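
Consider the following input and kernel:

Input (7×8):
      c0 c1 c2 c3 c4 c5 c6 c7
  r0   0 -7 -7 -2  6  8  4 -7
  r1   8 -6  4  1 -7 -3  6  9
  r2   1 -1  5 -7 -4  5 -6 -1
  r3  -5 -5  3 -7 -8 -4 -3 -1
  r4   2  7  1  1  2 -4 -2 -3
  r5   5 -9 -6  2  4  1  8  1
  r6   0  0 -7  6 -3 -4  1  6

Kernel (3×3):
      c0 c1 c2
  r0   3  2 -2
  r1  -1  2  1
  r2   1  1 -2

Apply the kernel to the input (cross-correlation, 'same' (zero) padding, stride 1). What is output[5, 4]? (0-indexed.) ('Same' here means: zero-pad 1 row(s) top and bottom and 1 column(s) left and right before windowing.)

33

The receptive field on the zero-padded input at this output position is [1 2 -4 / 2 4 1 / 6 -3 -4]. Elementwise product with the kernel and sum: 1·3 + 2·2 + -4·-2 + 2·-1 + 4·2 + 1·1 + 6·1 + -3·1 + -4·-2.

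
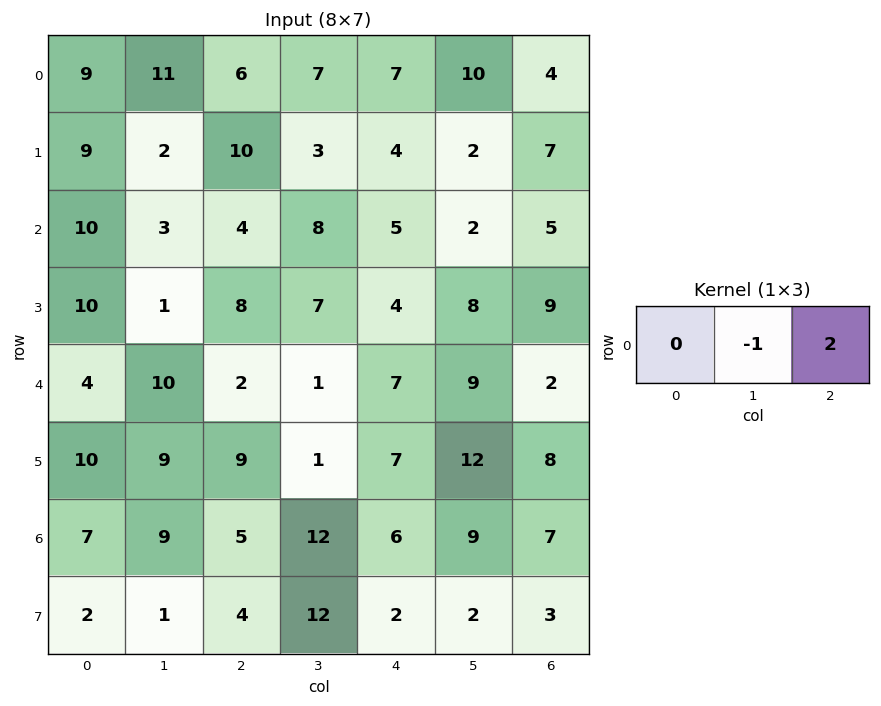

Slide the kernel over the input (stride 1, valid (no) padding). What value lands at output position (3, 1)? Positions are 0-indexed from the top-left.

The receptive field on the input at this output position is [1 8 7]. Elementwise product with the kernel and sum: 8·-1 + 7·2.

6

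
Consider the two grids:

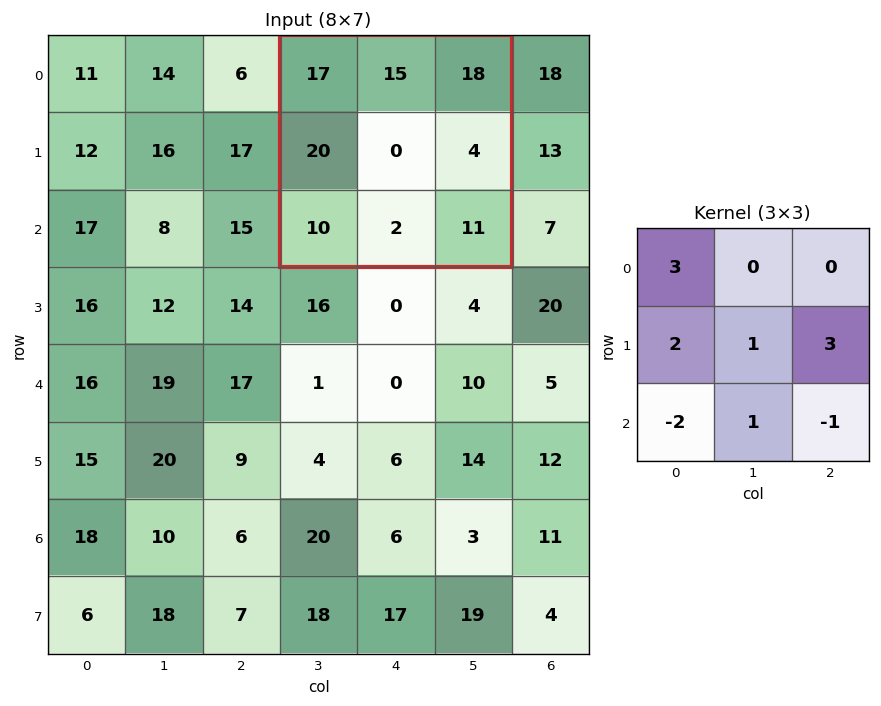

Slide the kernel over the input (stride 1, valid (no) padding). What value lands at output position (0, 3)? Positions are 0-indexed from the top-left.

74

The receptive field on the input at this output position is [17 15 18 / 20 0 4 / 10 2 11]. Elementwise product with the kernel and sum: 17·3 + 20·2 + 0·1 + 4·3 + 10·-2 + 2·1 + 11·-1.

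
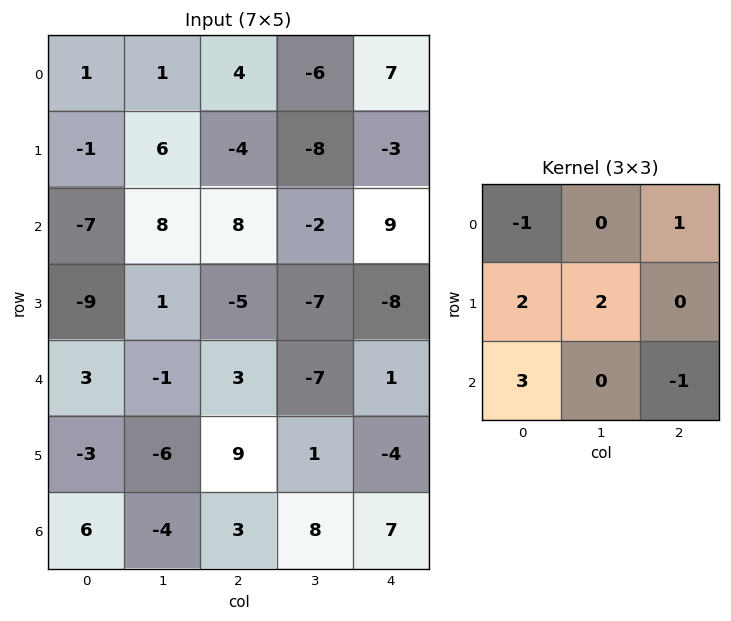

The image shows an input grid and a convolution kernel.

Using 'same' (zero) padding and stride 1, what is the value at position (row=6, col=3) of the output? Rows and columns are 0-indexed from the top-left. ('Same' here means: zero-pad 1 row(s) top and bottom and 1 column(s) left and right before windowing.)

The receptive field on the zero-padded input at this output position is [9 1 -4 / 3 8 7 / 0 0 0]. Elementwise product with the kernel and sum: 9·-1 + -4·1 + 3·2 + 8·2 + 0·3 + 0·-1.

9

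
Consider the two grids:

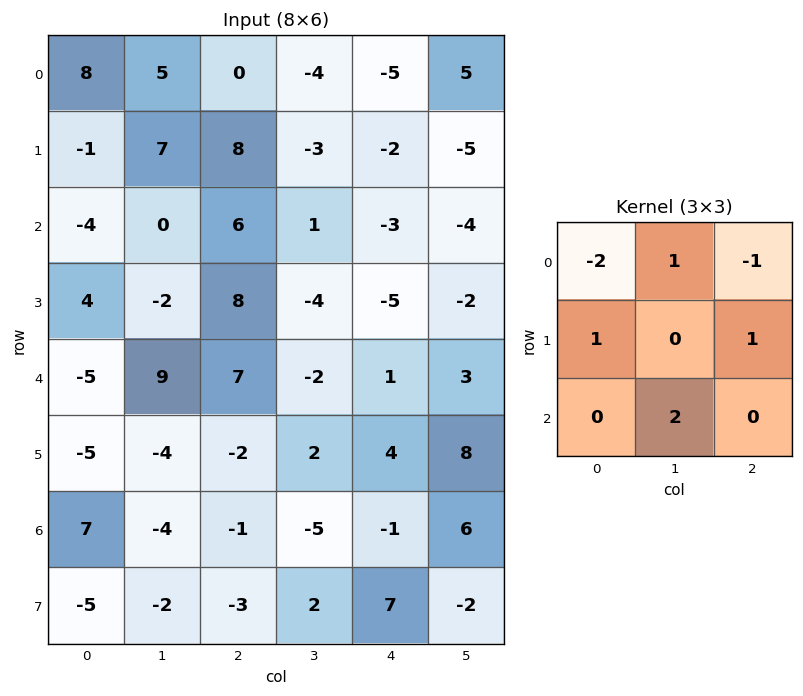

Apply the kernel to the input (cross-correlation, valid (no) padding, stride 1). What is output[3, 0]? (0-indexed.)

The receptive field on the input at this output position is [4 -2 8 / -5 9 7 / -5 -4 -2]. Elementwise product with the kernel and sum: 4·-2 + -2·1 + 8·-1 + -5·1 + 7·1 + -4·2.

-24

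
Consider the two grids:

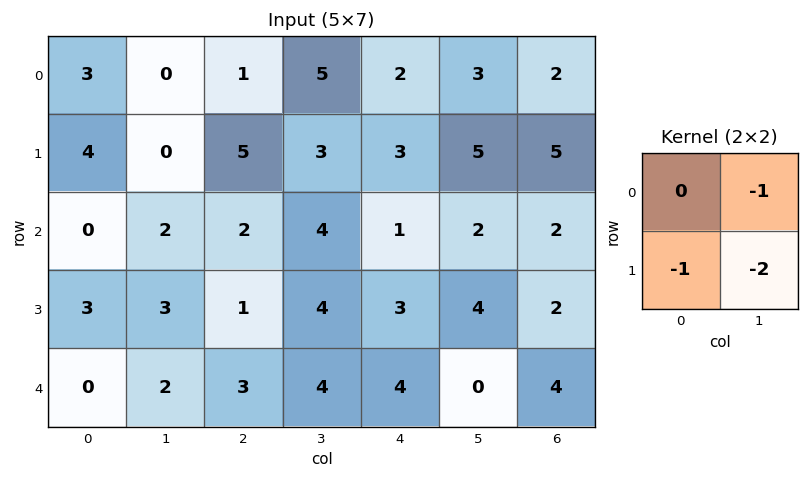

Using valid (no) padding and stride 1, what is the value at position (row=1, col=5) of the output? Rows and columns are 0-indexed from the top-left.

The receptive field on the input at this output position is [5 5 / 2 2]. Elementwise product with the kernel and sum: 5·-1 + 2·-1 + 2·-2.

-11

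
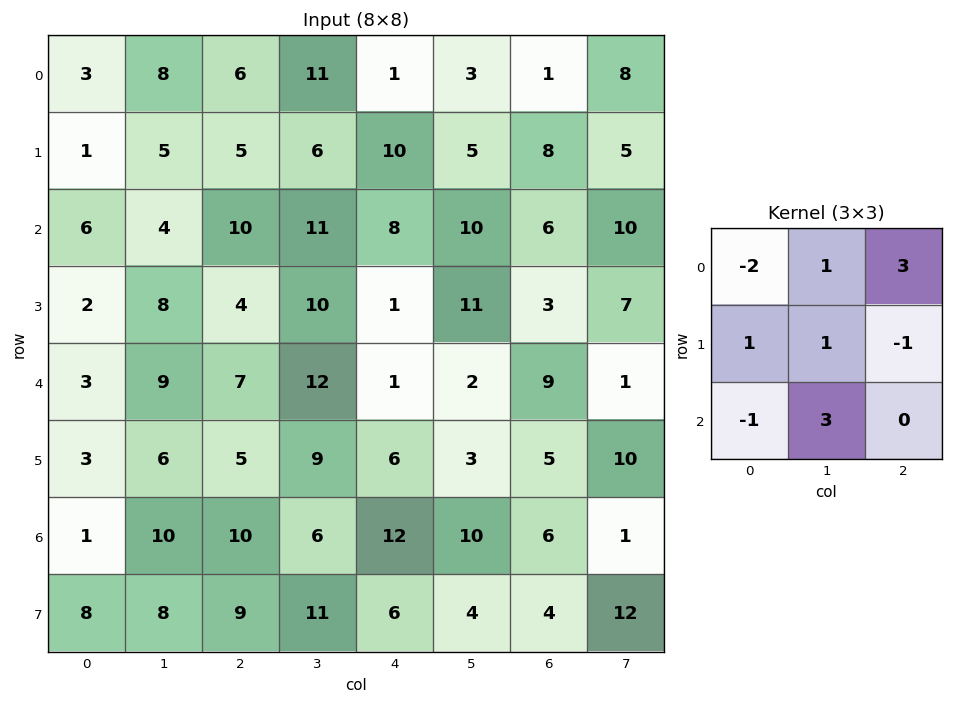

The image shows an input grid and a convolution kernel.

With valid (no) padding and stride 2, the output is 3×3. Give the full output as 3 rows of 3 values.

Output[0,0]: The receptive field on the input at this output position is [3 8 6 / 1 5 5 / 6 4 10]. Elementwise product with the kernel and sum: 3·-2 + 8·1 + 6·3 + 1·1 + 5·1 + 5·-1 + 6·-1 + 4·3.
Output[0,1]: The receptive field on the input at this output position is [6 11 1 / 5 6 10 / 10 11 8]. Elementwise product with the kernel and sum: 6·-2 + 11·1 + 1·3 + 5·1 + 6·1 + 10·-1 + 10·-1 + 11·3.

27 26 33
52 57 26
57 17 49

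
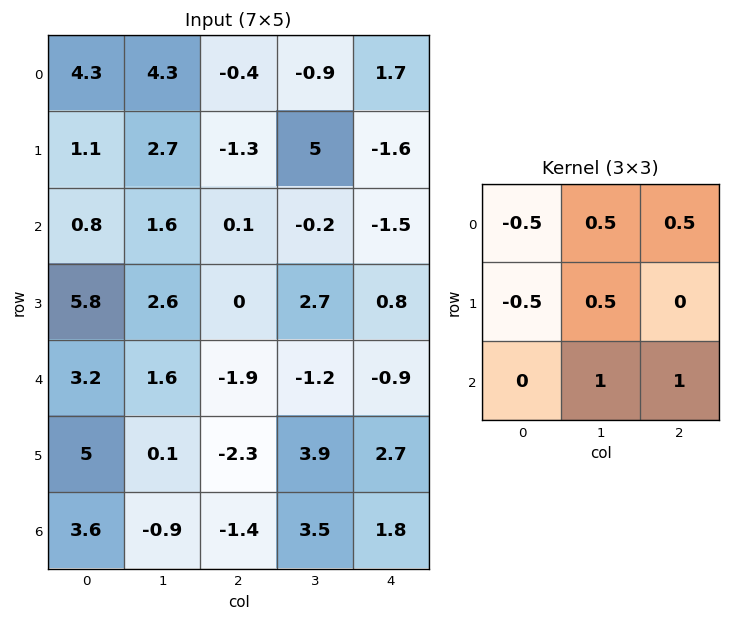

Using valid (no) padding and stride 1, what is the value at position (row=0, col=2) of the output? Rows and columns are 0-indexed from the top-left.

2.05

The receptive field on the input at this output position is [-0.4 -0.9 1.7 / -1.3 5 -1.6 / 0.1 -0.2 -1.5]. Elementwise product with the kernel and sum: -0.4·-0.5 + -0.9·0.5 + 1.7·0.5 + -1.3·-0.5 + 5·0.5 + -0.2·1 + -1.5·1.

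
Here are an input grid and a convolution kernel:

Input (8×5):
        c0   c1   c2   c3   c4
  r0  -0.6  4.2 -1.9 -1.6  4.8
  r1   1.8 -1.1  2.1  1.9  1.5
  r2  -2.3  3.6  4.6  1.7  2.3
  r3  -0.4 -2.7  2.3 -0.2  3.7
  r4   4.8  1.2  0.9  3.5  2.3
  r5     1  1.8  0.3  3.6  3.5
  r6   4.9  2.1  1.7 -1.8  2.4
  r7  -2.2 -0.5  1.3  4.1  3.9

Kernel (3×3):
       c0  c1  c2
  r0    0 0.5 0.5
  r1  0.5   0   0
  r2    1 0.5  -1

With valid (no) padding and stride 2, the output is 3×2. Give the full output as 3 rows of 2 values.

-3.05 5.8
8.4 3.5
5.8 1.45

Output[0,0]: The receptive field on the input at this output position is [-0.6 4.2 -1.9 / 1.8 -1.1 2.1 / -2.3 3.6 4.6]. Elementwise product with the kernel and sum: 4.2·0.5 + -1.9·0.5 + 1.8·0.5 + -2.3·1 + 3.6·0.5 + 4.6·-1.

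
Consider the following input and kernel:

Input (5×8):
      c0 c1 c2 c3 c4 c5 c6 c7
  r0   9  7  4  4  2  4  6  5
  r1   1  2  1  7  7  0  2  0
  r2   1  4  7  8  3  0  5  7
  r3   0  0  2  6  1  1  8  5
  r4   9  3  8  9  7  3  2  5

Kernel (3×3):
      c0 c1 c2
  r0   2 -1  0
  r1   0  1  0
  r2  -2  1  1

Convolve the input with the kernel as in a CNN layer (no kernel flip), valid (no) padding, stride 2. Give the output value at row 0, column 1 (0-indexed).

8

The receptive field on the input at this output position is [4 4 2 / 1 7 7 / 7 8 3]. Elementwise product with the kernel and sum: 4·2 + 4·-1 + 7·1 + 7·-2 + 8·1 + 3·1.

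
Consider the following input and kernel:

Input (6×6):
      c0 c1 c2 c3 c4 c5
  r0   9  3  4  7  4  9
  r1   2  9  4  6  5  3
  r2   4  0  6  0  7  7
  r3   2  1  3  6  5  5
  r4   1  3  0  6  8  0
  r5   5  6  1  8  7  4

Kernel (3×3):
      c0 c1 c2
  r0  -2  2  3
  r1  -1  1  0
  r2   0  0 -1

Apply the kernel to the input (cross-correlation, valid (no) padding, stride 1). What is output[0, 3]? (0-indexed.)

The receptive field on the input at this output position is [7 4 9 / 6 5 3 / 0 7 7]. Elementwise product with the kernel and sum: 7·-2 + 4·2 + 9·3 + 6·-1 + 5·1 + 7·-1.

13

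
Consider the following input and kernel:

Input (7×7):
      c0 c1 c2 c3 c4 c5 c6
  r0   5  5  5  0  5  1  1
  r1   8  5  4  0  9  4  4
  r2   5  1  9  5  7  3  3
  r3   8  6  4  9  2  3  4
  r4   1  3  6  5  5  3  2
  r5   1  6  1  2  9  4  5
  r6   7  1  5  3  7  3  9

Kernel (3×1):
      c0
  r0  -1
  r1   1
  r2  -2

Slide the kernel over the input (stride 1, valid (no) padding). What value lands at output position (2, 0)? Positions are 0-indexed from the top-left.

The receptive field on the input at this output position is [5 / 8 / 1]. Elementwise product with the kernel and sum: 5·-1 + 8·1 + 1·-2.

1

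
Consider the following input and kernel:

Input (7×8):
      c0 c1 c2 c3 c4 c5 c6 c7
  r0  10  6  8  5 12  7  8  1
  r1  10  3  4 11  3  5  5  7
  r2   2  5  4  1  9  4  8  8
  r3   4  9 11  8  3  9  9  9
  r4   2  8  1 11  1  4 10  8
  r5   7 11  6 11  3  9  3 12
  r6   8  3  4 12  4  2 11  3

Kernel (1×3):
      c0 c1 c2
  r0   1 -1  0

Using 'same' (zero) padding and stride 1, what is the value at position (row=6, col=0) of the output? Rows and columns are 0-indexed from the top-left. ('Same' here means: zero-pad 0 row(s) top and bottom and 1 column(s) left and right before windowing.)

The receptive field on the zero-padded input at this output position is [0 8 3]. Elementwise product with the kernel and sum: 0·1 + 8·-1.

-8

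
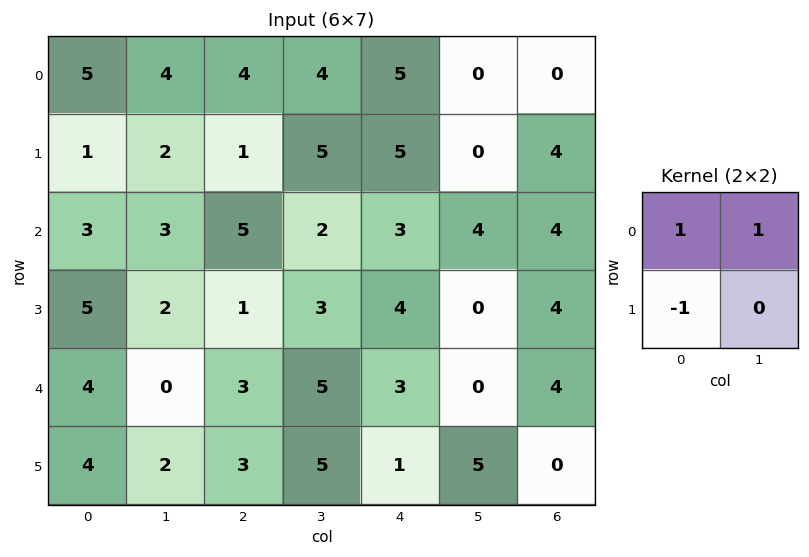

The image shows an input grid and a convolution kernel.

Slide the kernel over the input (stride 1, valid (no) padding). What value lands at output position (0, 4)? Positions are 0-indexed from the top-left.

0

The receptive field on the input at this output position is [5 0 / 5 0]. Elementwise product with the kernel and sum: 5·1 + 0·1 + 5·-1.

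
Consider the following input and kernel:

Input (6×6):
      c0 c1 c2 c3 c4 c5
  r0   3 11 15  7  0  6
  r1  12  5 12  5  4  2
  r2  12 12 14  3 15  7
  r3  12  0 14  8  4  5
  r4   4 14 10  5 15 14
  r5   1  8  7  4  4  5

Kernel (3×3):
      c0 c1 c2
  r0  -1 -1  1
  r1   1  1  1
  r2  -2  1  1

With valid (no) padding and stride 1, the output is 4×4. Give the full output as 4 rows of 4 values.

32 -4 -11 26
23 39 3 11
32 -14 24 25
43 18 6 28

Output[0,0]: The receptive field on the input at this output position is [3 11 15 / 12 5 12 / 12 12 14]. Elementwise product with the kernel and sum: 3·-1 + 11·-1 + 15·1 + 12·1 + 5·1 + 12·1 + 12·-2 + 12·1 + 14·1.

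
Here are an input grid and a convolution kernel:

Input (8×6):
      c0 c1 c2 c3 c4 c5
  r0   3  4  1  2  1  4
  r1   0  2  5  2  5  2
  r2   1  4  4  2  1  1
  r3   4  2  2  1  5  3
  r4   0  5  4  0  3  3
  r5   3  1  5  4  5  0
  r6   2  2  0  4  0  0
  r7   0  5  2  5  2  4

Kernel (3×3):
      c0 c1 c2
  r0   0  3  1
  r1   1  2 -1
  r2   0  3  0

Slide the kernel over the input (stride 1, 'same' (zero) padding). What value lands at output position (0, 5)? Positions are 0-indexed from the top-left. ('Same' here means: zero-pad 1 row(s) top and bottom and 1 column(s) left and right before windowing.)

15

The receptive field on the zero-padded input at this output position is [0 0 0 / 1 4 0 / 5 2 0]. Elementwise product with the kernel and sum: 0·3 + 0·1 + 1·1 + 4·2 + 0·-1 + 2·3.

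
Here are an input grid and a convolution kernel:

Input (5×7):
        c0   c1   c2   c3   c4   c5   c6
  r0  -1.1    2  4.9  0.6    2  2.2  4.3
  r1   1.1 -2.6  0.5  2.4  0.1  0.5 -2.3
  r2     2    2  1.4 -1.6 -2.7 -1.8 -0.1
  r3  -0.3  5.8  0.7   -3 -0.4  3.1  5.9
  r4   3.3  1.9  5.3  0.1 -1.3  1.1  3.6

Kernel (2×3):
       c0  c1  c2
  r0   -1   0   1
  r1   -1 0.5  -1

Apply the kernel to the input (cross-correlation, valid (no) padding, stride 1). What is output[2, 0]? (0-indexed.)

1.9

The receptive field on the input at this output position is [2 2 1.4 / -0.3 5.8 0.7]. Elementwise product with the kernel and sum: 2·-1 + 1.4·1 + -0.3·-1 + 5.8·0.5 + 0.7·-1.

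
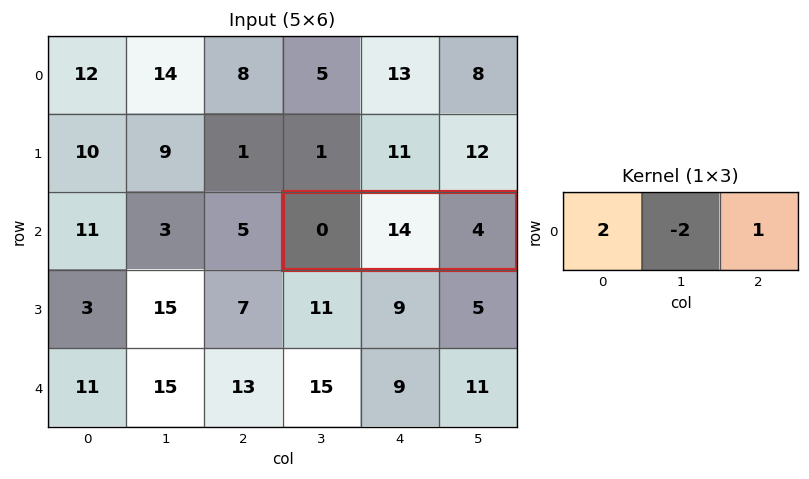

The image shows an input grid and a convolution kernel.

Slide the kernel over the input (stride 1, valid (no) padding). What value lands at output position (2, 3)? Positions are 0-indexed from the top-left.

The receptive field on the input at this output position is [0 14 4]. Elementwise product with the kernel and sum: 0·2 + 14·-2 + 4·1.

-24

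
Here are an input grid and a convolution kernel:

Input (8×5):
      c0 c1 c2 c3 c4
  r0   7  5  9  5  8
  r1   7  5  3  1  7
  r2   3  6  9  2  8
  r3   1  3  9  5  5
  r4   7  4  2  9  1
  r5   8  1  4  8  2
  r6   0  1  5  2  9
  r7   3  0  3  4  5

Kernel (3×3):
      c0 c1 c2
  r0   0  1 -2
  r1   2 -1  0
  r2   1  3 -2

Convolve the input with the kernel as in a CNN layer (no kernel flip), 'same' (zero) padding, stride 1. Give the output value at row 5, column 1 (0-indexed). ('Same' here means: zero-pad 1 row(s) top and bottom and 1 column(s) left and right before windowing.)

8

The receptive field on the zero-padded input at this output position is [7 4 2 / 8 1 4 / 0 1 5]. Elementwise product with the kernel and sum: 4·1 + 2·-2 + 8·2 + 1·-1 + 0·1 + 1·3 + 5·-2.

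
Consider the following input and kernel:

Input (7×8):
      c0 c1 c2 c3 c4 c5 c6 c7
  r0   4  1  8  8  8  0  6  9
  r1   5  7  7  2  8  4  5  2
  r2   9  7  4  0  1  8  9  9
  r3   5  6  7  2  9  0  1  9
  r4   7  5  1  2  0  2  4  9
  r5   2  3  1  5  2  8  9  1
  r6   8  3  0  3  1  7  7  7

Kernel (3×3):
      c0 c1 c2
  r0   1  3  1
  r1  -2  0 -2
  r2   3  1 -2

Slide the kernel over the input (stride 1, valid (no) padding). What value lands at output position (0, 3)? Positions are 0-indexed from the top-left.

The receptive field on the input at this output position is [8 8 0 / 2 8 4 / 0 1 8]. Elementwise product with the kernel and sum: 8·1 + 8·3 + 0·1 + 2·-2 + 4·-2 + 0·3 + 1·1 + 8·-2.

5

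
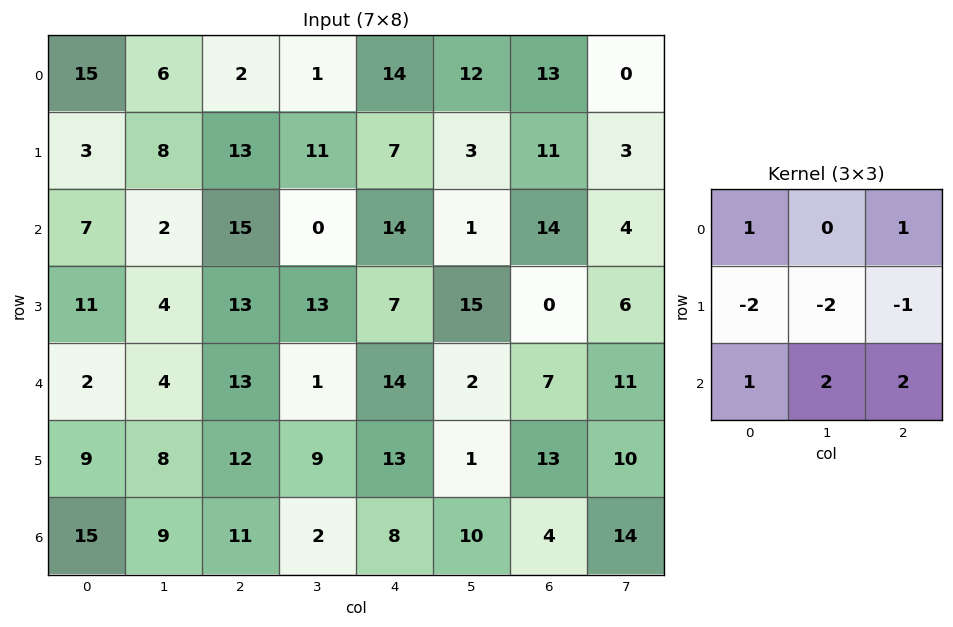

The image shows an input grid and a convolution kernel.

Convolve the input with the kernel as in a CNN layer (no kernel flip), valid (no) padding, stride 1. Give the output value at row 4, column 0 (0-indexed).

24

The receptive field on the input at this output position is [2 4 13 / 9 8 12 / 15 9 11]. Elementwise product with the kernel and sum: 2·1 + 13·1 + 9·-2 + 8·-2 + 12·-1 + 15·1 + 9·2 + 11·2.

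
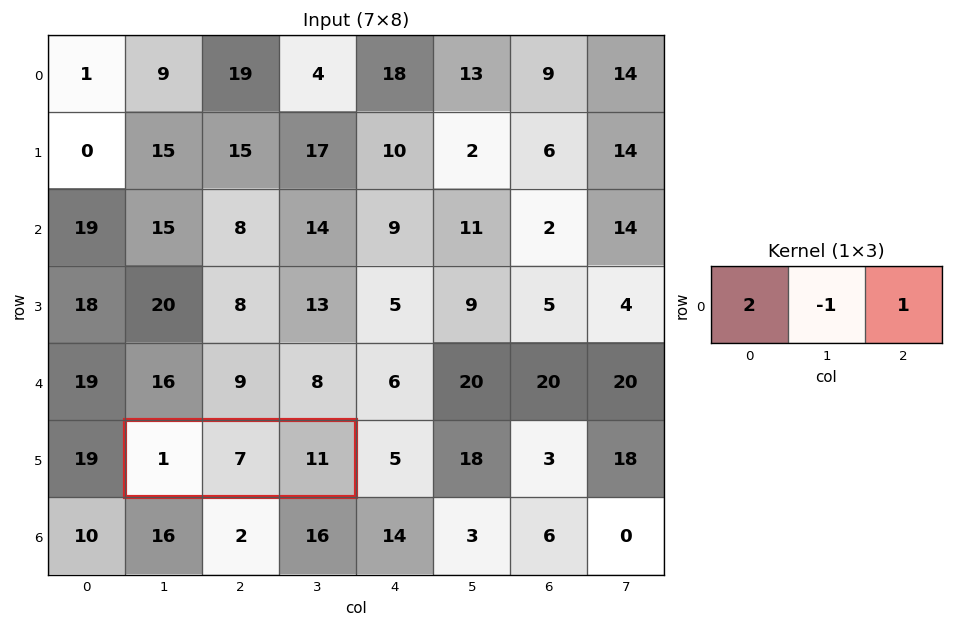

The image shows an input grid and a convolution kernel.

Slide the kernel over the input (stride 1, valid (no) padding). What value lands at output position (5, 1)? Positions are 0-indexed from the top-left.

The receptive field on the input at this output position is [1 7 11]. Elementwise product with the kernel and sum: 1·2 + 7·-1 + 11·1.

6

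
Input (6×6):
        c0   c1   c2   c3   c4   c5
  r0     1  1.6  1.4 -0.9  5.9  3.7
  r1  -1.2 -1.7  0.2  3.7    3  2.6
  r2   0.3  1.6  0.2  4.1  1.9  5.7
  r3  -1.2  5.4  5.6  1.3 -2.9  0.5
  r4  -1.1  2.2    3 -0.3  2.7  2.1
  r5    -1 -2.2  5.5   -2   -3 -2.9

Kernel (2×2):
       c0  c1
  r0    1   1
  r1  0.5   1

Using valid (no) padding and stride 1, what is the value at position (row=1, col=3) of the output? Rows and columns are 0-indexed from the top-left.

10.65

The receptive field on the input at this output position is [3.7 3 / 4.1 1.9]. Elementwise product with the kernel and sum: 3.7·1 + 3·1 + 4.1·0.5 + 1.9·1.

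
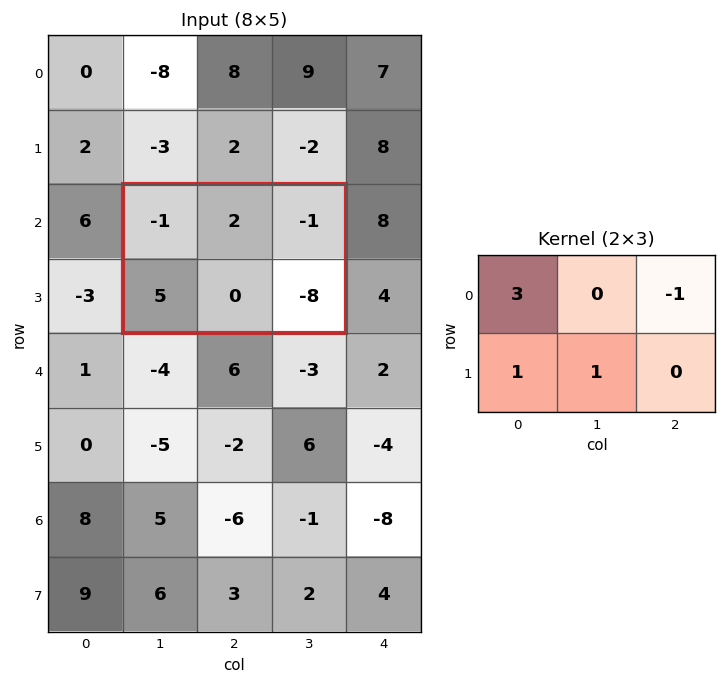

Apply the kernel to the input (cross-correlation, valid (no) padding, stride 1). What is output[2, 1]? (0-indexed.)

The receptive field on the input at this output position is [-1 2 -1 / 5 0 -8]. Elementwise product with the kernel and sum: -1·3 + -1·-1 + 5·1 + 0·1.

3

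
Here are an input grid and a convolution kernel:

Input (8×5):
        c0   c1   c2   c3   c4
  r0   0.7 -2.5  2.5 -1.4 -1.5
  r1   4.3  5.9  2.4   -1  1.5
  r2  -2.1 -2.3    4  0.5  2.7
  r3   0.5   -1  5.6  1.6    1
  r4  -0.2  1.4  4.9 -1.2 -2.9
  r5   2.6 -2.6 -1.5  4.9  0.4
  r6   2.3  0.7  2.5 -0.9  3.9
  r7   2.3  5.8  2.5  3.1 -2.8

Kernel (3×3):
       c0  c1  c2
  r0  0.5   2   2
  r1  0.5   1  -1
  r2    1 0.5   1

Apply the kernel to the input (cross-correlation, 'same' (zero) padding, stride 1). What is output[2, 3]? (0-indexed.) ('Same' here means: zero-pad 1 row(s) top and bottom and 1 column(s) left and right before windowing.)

9.4

The receptive field on the zero-padded input at this output position is [2.4 -1 1.5 / 4 0.5 2.7 / 5.6 1.6 1]. Elementwise product with the kernel and sum: 2.4·0.5 + -1·2 + 1.5·2 + 4·0.5 + 0.5·1 + 2.7·-1 + 5.6·1 + 1.6·0.5 + 1·1.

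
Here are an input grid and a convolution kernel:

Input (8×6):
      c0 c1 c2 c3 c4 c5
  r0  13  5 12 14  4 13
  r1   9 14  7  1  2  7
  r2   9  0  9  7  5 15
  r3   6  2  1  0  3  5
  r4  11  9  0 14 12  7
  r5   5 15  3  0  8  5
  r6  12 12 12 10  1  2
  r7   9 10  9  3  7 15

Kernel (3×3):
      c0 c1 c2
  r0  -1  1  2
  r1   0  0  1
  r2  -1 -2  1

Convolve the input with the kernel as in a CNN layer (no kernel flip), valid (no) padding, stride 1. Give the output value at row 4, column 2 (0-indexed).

15

The receptive field on the input at this output position is [0 14 12 / 3 0 8 / 12 10 1]. Elementwise product with the kernel and sum: 0·-1 + 14·1 + 12·2 + 8·1 + 12·-1 + 10·-2 + 1·1.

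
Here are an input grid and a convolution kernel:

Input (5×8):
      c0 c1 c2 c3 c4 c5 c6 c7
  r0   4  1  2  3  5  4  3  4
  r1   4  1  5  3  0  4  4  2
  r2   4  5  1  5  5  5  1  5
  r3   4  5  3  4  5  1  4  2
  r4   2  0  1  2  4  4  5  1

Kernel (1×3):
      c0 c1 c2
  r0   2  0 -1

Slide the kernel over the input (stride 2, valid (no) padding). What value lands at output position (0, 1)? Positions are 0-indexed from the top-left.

-1

The receptive field on the input at this output position is [2 3 5]. Elementwise product with the kernel and sum: 2·2 + 5·-1.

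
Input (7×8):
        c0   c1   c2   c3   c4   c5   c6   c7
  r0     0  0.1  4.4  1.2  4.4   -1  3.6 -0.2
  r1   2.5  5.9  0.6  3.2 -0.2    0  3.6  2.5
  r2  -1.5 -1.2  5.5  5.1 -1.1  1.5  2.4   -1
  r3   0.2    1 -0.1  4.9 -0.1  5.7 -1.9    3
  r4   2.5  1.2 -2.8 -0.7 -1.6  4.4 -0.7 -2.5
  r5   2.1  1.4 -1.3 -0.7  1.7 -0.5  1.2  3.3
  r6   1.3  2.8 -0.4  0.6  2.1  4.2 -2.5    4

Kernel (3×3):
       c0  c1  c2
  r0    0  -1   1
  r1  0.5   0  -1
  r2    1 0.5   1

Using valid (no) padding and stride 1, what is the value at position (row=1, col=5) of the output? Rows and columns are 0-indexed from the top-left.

The receptive field on the input at this output position is [0 3.6 2.5 / 1.5 2.4 -1 / 5.7 -1.9 3]. Elementwise product with the kernel and sum: 3.6·-1 + 2.5·1 + 1.5·0.5 + -1·-1 + 5.7·1 + -1.9·0.5 + 3·1.

8.4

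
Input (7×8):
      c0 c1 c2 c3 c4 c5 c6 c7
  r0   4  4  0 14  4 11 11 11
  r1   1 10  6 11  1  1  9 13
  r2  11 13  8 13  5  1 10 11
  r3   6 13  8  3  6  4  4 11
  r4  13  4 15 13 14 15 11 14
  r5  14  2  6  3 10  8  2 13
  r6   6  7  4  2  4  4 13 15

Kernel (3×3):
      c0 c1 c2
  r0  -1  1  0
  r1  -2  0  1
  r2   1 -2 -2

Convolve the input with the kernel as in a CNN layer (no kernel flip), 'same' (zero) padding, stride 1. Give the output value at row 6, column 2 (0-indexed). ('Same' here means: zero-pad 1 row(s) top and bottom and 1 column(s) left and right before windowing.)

-8

The receptive field on the zero-padded input at this output position is [2 6 3 / 7 4 2 / 0 0 0]. Elementwise product with the kernel and sum: 2·-1 + 6·1 + 7·-2 + 2·1 + 0·1 + 0·-2 + 0·-2.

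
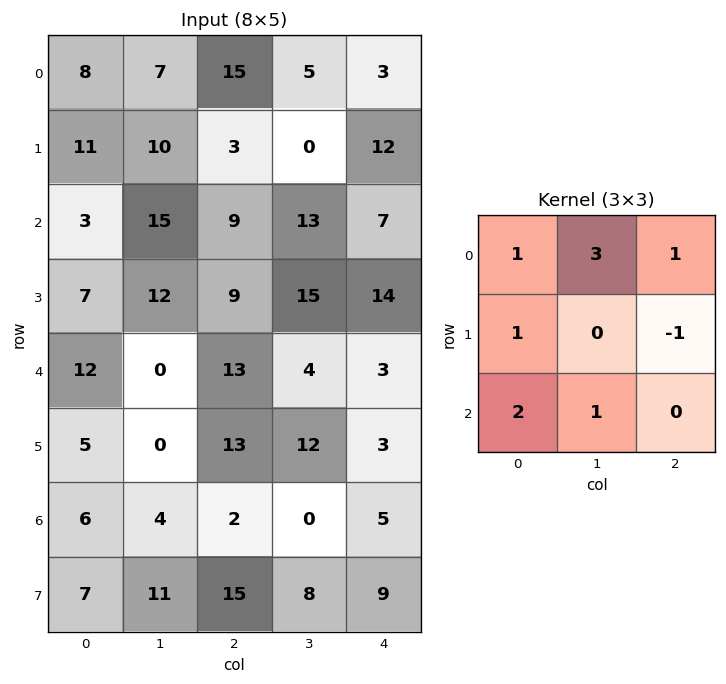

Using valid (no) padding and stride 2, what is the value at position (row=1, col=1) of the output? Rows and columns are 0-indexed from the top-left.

The receptive field on the input at this output position is [9 13 7 / 9 15 14 / 13 4 3]. Elementwise product with the kernel and sum: 9·1 + 13·3 + 7·1 + 9·1 + 14·-1 + 13·2 + 4·1.

80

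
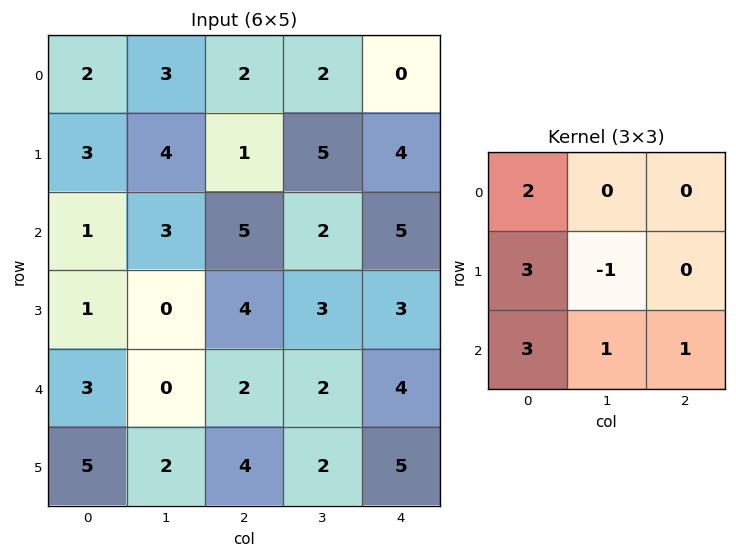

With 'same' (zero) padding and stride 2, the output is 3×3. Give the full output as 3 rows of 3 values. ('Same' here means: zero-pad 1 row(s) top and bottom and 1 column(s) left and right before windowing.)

5 25 25
0 19 23
4 10 19

Output[0,0]: The receptive field on the zero-padded input at this output position is [0 0 0 / 0 2 3 / 0 3 4]. Elementwise product with the kernel and sum: 0·2 + 0·3 + 2·-1 + 0·3 + 3·1 + 4·1.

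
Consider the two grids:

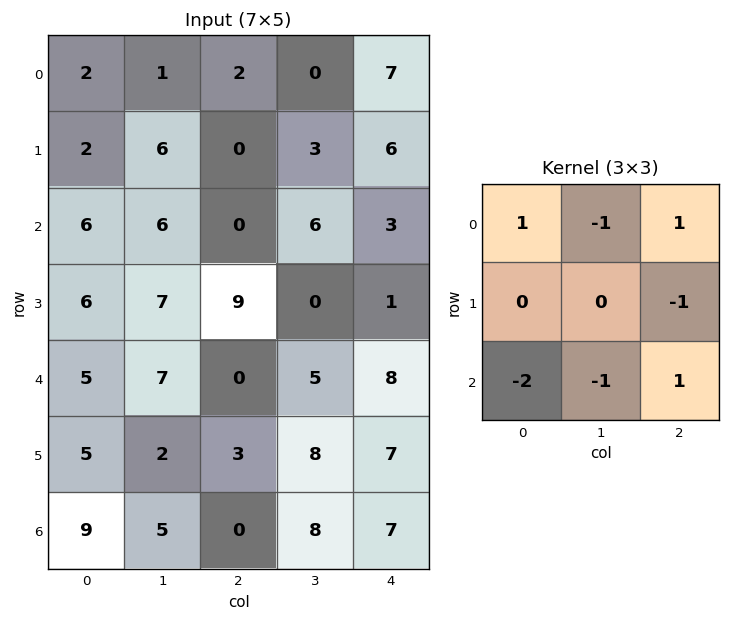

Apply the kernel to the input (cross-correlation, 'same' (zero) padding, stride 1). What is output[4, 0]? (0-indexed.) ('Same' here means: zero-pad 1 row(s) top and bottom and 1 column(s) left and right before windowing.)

-9

The receptive field on the zero-padded input at this output position is [0 6 7 / 0 5 7 / 0 5 2]. Elementwise product with the kernel and sum: 0·1 + 6·-1 + 7·1 + 7·-1 + 0·-2 + 5·-1 + 2·1.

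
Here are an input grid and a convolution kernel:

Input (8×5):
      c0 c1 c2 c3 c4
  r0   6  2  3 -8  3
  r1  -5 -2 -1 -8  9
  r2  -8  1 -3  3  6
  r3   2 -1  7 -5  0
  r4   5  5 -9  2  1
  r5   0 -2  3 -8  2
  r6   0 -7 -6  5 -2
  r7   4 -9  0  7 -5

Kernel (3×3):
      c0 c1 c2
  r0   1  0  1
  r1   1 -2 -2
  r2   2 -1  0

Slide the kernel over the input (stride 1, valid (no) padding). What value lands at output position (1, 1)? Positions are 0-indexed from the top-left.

The receptive field on the input at this output position is [-2 -1 -8 / 1 -3 3 / -1 7 -5]. Elementwise product with the kernel and sum: -2·1 + -8·1 + 1·1 + -3·-2 + 3·-2 + -1·2 + 7·-1.

-18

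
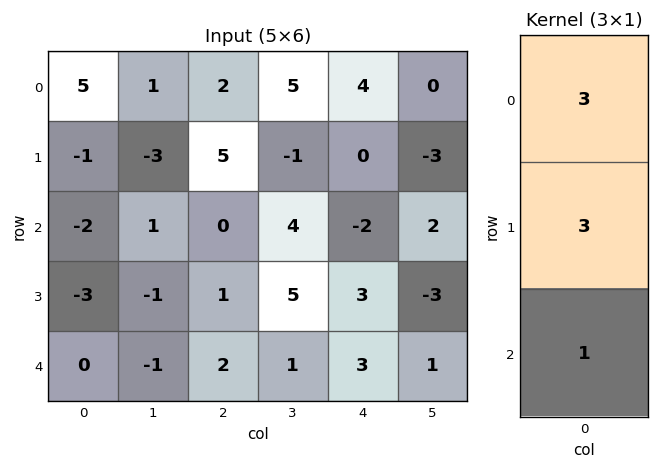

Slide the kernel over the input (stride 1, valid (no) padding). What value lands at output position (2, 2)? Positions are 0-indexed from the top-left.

5

The receptive field on the input at this output position is [0 / 1 / 2]. Elementwise product with the kernel and sum: 0·3 + 1·3 + 2·1.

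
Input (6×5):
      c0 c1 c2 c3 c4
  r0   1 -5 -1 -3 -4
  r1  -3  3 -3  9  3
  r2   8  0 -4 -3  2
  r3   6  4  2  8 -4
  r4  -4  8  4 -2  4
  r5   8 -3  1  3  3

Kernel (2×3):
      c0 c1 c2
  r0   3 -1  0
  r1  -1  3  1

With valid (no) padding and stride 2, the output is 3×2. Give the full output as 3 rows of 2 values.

Output[0,0]: The receptive field on the input at this output position is [1 -5 -1 / -3 3 -3]. Elementwise product with the kernel and sum: 1·3 + -5·-1 + -3·-1 + 3·3 + -3·1.

17 33
32 9
-36 25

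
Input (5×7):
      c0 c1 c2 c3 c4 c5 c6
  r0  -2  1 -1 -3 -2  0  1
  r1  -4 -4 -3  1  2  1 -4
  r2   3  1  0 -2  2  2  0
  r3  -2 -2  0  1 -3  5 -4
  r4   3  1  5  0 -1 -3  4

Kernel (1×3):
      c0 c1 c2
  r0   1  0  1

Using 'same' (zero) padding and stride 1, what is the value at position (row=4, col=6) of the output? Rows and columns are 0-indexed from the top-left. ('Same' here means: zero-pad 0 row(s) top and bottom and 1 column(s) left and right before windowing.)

-3

The receptive field on the zero-padded input at this output position is [-3 4 0]. Elementwise product with the kernel and sum: -3·1 + 0·1.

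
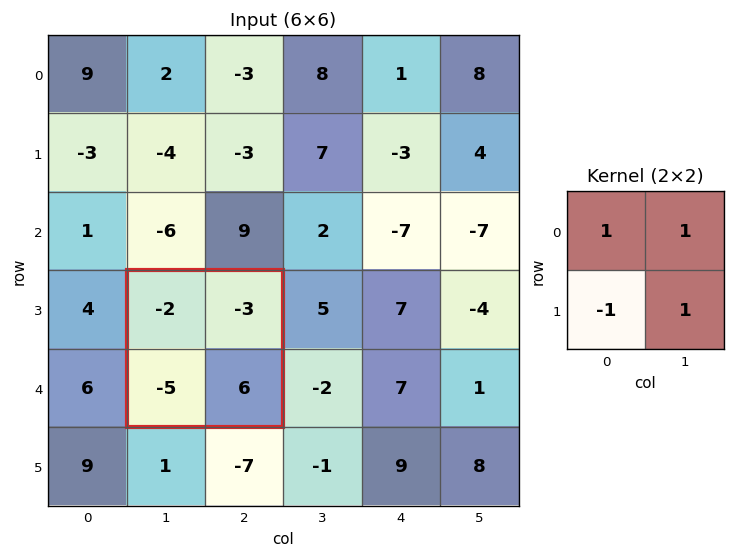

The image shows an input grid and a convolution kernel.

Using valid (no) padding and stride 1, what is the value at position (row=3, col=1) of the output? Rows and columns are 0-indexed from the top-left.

6

The receptive field on the input at this output position is [-2 -3 / -5 6]. Elementwise product with the kernel and sum: -2·1 + -3·1 + -5·-1 + 6·1.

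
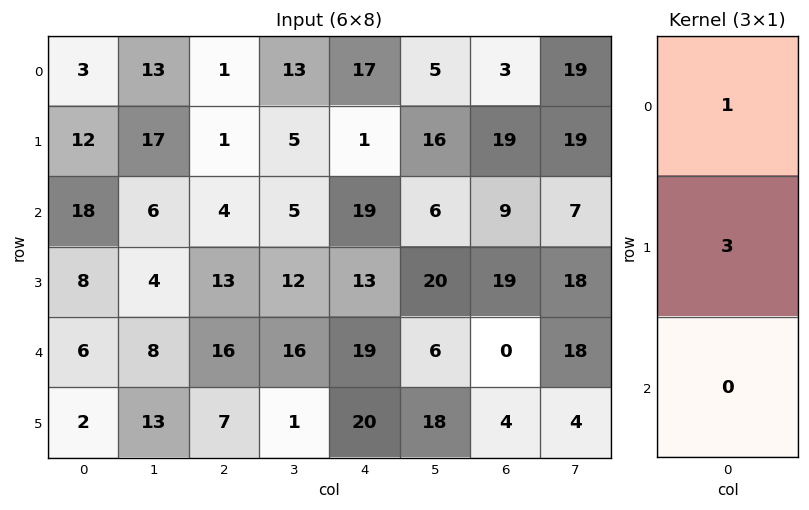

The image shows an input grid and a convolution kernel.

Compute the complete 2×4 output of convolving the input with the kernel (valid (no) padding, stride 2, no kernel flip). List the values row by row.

39 4 20 60
42 43 58 66

Output[0,0]: The receptive field on the input at this output position is [3 / 12 / 18]. Elementwise product with the kernel and sum: 3·1 + 12·3.
Output[0,1]: The receptive field on the input at this output position is [1 / 1 / 4]. Elementwise product with the kernel and sum: 1·1 + 1·3.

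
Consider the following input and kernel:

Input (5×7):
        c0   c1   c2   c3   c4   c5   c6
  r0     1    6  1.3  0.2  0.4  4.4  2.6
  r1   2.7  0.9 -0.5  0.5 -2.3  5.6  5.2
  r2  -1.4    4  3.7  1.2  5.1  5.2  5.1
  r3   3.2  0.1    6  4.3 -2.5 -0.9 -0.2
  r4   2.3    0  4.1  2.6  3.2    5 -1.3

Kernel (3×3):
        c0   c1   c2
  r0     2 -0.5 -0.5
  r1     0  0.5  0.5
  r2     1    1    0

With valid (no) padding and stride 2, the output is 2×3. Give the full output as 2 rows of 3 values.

1.15 6.3 13
-1.3 11.85 12.7

Output[0,0]: The receptive field on the input at this output position is [1 6 1.3 / 2.7 0.9 -0.5 / -1.4 4 3.7]. Elementwise product with the kernel and sum: 1·2 + 6·-0.5 + 1.3·-0.5 + 0.9·0.5 + -0.5·0.5 + -1.4·1 + 4·1.
Output[0,1]: The receptive field on the input at this output position is [1.3 0.2 0.4 / -0.5 0.5 -2.3 / 3.7 1.2 5.1]. Elementwise product with the kernel and sum: 1.3·2 + 0.2·-0.5 + 0.4·-0.5 + 0.5·0.5 + -2.3·0.5 + 3.7·1 + 1.2·1.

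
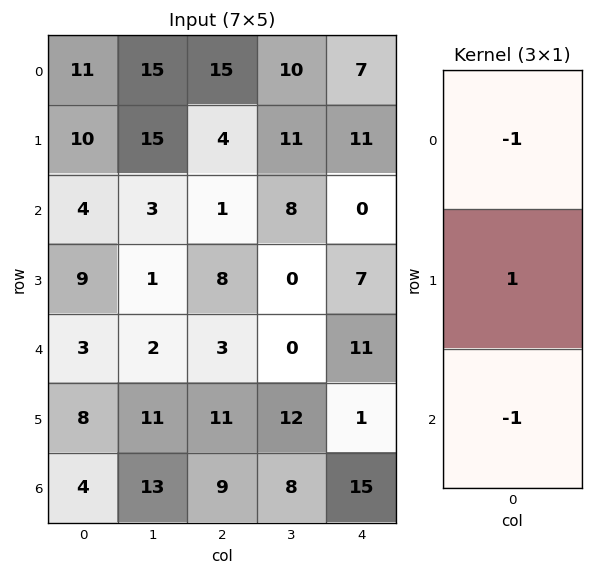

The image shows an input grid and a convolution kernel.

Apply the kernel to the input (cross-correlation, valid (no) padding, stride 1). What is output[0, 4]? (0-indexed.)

4

The receptive field on the input at this output position is [7 / 11 / 0]. Elementwise product with the kernel and sum: 7·-1 + 11·1 + 0·-1.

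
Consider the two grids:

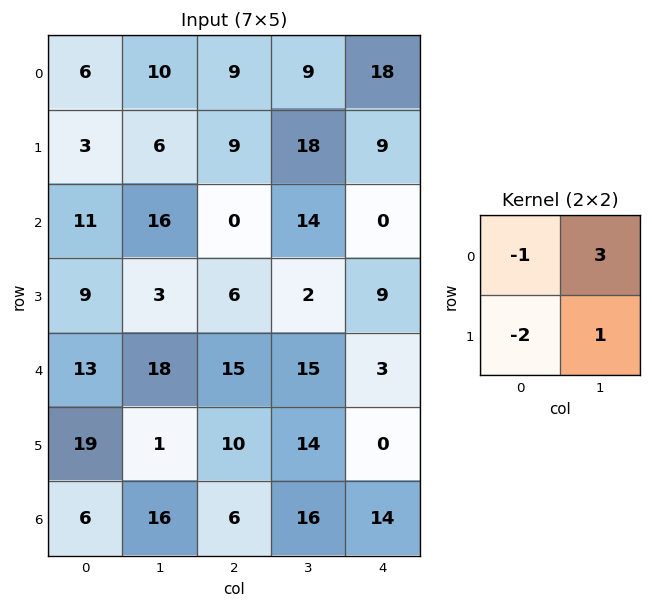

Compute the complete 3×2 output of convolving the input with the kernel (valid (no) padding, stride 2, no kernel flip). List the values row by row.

24 18
22 32
4 24

Output[0,0]: The receptive field on the input at this output position is [6 10 / 3 6]. Elementwise product with the kernel and sum: 6·-1 + 10·3 + 3·-2 + 6·1.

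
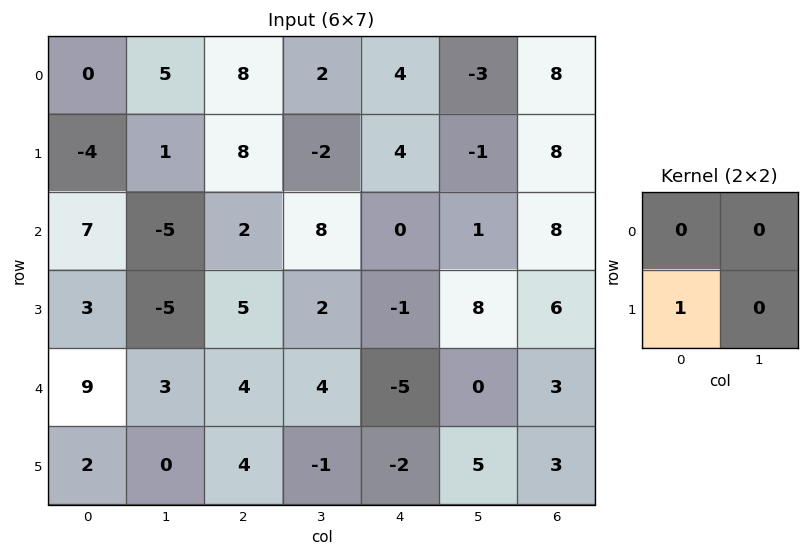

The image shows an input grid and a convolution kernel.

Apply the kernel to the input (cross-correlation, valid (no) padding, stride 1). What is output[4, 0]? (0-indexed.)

The receptive field on the input at this output position is [9 3 / 2 0]. Elementwise product with the kernel and sum: 2·1.

2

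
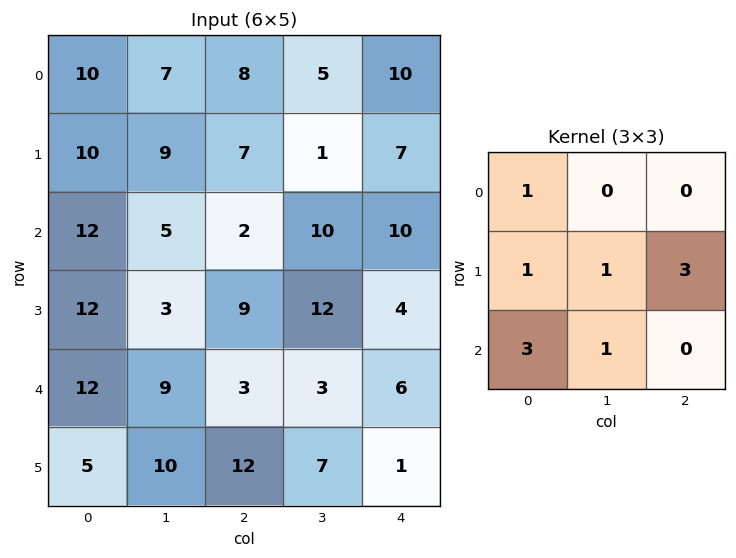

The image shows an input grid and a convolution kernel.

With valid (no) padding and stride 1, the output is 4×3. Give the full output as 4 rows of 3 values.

Output[0,0]: The receptive field on the input at this output position is [10 7 8 / 10 9 7 / 12 5 2]. Elementwise product with the kernel and sum: 10·1 + 10·1 + 9·1 + 7·3 + 12·3 + 5·1.

91 43 53
72 64 88
99 83 47
67 66 76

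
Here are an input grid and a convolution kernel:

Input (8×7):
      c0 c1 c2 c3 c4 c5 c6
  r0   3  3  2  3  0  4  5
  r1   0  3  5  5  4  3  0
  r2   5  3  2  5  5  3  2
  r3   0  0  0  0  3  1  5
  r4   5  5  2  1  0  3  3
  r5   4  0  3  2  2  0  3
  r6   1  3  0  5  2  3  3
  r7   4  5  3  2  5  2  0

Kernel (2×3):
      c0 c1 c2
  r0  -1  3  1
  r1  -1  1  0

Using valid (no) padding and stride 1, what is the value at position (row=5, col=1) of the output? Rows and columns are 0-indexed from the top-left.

The receptive field on the input at this output position is [0 3 2 / 3 0 5]. Elementwise product with the kernel and sum: 0·-1 + 3·3 + 2·1 + 3·-1 + 0·1.

8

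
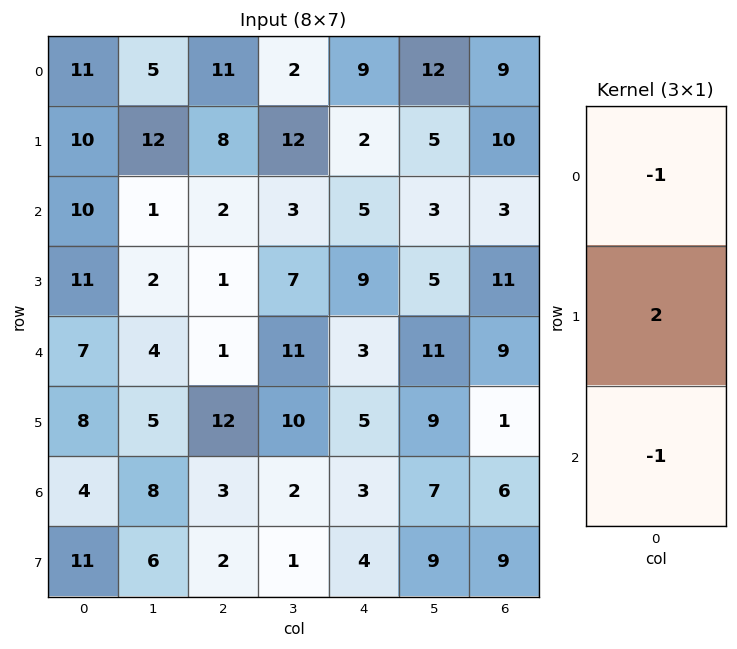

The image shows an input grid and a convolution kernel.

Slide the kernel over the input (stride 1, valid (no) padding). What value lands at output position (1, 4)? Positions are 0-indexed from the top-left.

The receptive field on the input at this output position is [2 / 5 / 9]. Elementwise product with the kernel and sum: 2·-1 + 5·2 + 9·-1.

-1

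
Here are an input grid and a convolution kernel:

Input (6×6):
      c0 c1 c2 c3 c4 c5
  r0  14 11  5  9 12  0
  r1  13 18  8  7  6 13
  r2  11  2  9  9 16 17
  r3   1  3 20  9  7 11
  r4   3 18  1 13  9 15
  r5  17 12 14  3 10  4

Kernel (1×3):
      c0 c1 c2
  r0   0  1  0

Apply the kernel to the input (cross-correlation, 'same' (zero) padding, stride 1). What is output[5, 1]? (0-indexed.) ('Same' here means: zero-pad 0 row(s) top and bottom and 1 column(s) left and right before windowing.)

The receptive field on the zero-padded input at this output position is [17 12 14]. Elementwise product with the kernel and sum: 12·1.

12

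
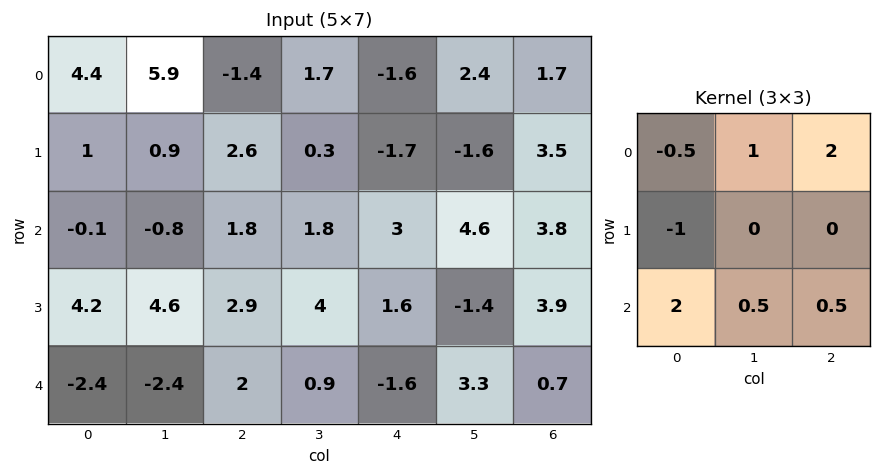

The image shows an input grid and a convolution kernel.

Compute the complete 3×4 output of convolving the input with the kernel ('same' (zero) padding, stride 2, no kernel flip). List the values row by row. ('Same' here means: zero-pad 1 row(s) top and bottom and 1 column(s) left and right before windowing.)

Output[0,0]: The receptive field on the zero-padded input at this output position is [0 0 0 / 0 4.4 5.9 / 0 1 0.9]. Elementwise product with the kernel and sum: 0·-0.5 + 0·1 + 0·2 + 0·-1 + 0·2 + 1·0.5 + 0.9·0.5.
Output[0,1]: The receptive field on the zero-padded input at this output position is [0 0 0 / 5.9 -1.4 1.7 / 0.9 2.6 0.3]. Elementwise product with the kernel and sum: 0·-0.5 + 0·1 + 0·2 + 5.9·-1 + 0.9·2 + 2.6·0.5 + 0.3·0.5.

0.95 -2.65 -2.75 -3.85
7.2 16.2 1.25 -1.15
13.4 11 -4.1 1.3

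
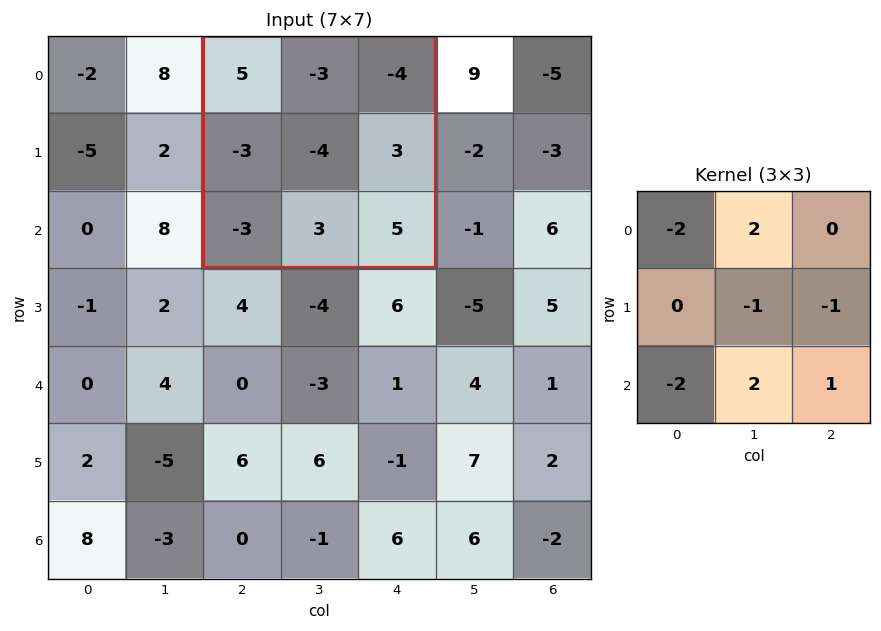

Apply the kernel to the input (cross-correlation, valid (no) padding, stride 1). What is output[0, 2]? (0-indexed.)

The receptive field on the input at this output position is [5 -3 -4 / -3 -4 3 / -3 3 5]. Elementwise product with the kernel and sum: 5·-2 + -3·2 + -4·-1 + 3·-1 + -3·-2 + 3·2 + 5·1.

2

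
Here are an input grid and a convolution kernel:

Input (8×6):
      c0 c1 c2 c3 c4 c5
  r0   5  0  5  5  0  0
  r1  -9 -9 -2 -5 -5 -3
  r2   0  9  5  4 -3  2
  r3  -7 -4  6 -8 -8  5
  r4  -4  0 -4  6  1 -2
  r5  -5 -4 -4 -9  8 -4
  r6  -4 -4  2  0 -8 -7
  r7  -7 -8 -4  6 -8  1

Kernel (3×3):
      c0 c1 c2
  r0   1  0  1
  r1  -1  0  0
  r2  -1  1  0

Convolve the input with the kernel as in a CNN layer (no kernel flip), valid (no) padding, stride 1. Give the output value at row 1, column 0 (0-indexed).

-8

The receptive field on the input at this output position is [-9 -9 -2 / 0 9 5 / -7 -4 6]. Elementwise product with the kernel and sum: -9·1 + -2·1 + 0·-1 + -7·-1 + -4·1.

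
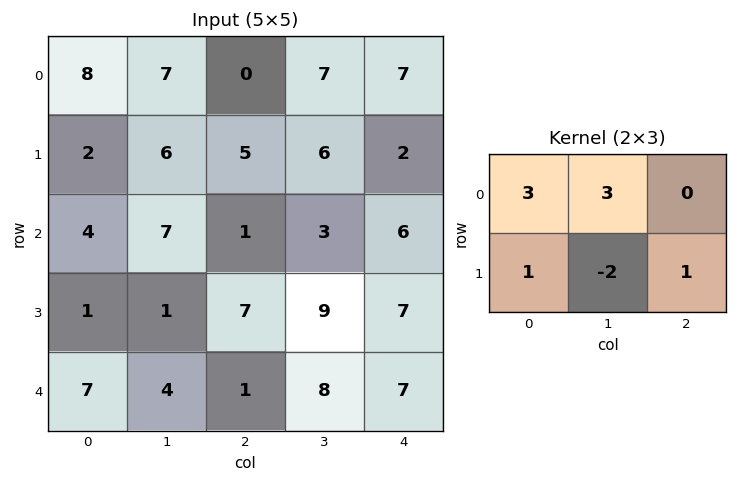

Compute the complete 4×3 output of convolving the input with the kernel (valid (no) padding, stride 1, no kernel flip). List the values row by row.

Output[0,0]: The receptive field on the input at this output position is [8 7 0 / 2 6 5]. Elementwise product with the kernel and sum: 8·3 + 7·3 + 2·1 + 6·-2 + 5·1.

40 23 16
15 41 34
39 20 8
6 34 40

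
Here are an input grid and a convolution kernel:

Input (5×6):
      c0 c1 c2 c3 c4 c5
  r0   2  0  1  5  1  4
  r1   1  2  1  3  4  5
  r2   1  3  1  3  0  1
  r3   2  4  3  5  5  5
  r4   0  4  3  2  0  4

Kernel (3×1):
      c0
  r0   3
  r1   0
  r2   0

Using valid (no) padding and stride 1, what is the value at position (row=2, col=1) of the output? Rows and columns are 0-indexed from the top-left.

9

The receptive field on the input at this output position is [3 / 4 / 4]. Elementwise product with the kernel and sum: 3·3.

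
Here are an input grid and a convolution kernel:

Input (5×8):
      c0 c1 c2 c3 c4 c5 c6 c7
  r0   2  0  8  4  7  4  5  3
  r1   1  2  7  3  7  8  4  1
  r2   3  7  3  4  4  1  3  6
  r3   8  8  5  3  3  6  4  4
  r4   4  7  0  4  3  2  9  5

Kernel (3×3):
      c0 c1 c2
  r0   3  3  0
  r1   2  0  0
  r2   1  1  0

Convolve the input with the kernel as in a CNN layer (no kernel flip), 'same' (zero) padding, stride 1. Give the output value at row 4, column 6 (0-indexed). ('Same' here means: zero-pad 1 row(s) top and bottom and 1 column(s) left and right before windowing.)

The receptive field on the zero-padded input at this output position is [6 4 4 / 2 9 5 / 0 0 0]. Elementwise product with the kernel and sum: 6·3 + 4·3 + 2·2 + 0·1 + 0·1.

34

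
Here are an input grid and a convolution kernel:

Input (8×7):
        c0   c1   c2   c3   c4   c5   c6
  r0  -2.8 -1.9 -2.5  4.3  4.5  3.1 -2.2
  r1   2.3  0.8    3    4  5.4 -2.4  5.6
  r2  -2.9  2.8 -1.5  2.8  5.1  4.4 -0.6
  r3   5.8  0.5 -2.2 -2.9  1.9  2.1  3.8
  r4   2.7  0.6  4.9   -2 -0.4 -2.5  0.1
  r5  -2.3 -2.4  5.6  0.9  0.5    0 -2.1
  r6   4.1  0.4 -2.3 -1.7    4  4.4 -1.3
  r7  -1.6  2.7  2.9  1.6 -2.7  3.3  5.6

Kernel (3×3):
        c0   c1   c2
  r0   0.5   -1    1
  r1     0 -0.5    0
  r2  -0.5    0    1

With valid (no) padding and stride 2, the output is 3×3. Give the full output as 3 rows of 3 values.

Output[0,0]: The receptive field on the input at this output position is [-2.8 -1.9 -2.5 / 2.3 0.8 3 / -2.9 2.8 -1.5]. Elementwise product with the kernel and sum: -2.8·0.5 + -1.9·-1 + -2.5·1 + 0.8·-0.5 + -2.9·-0.5 + -1.5·1.
Output[0,1]: The receptive field on the input at this output position is [-2.5 4.3 4.5 / 3 4 5.4 / -1.5 2.8 5.1]. Elementwise product with the kernel and sum: -2.5·0.5 + 4.3·-1 + 4.5·1 + 4·-0.5 + -1.5·-0.5 + 5.1·1.

-2.45 2.8 -5
-2.45 0.15 -3.2
2.5 8.75 -0.9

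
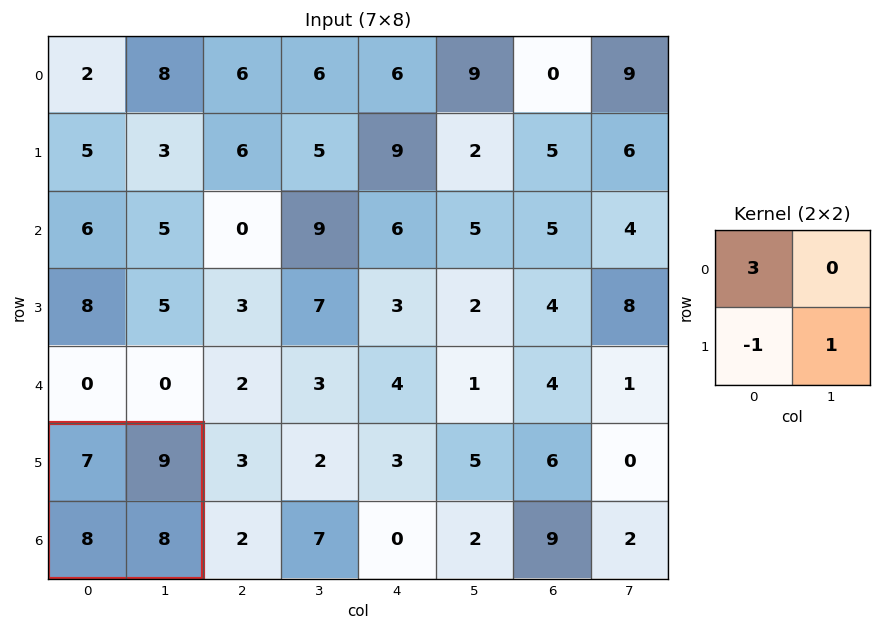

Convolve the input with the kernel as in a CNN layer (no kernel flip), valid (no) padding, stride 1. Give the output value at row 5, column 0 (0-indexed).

21

The receptive field on the input at this output position is [7 9 / 8 8]. Elementwise product with the kernel and sum: 7·3 + 8·-1 + 8·1.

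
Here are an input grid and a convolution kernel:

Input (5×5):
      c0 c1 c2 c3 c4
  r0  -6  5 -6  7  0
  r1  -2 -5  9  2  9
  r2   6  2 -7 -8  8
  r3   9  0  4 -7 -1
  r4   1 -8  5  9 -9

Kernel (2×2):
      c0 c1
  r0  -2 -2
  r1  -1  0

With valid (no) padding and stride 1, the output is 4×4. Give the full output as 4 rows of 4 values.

Output[0,0]: The receptive field on the input at this output position is [-6 5 / -2 -5]. Elementwise product with the kernel and sum: -6·-2 + 5·-2 + -2·-1.
Output[0,1]: The receptive field on the input at this output position is [5 -6 / -5 9]. Elementwise product with the kernel and sum: 5·-2 + -6·-2 + -5·-1.

4 7 -11 -16
8 -10 -15 -14
-25 10 26 7
-19 0 1 7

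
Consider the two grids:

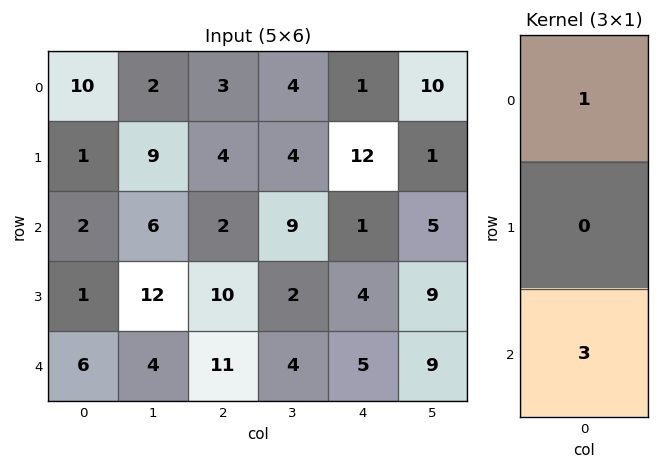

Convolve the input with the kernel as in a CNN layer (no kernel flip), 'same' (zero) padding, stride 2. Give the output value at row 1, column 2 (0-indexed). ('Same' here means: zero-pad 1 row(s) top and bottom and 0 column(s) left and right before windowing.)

The receptive field on the zero-padded input at this output position is [12 / 1 / 4]. Elementwise product with the kernel and sum: 12·1 + 4·3.

24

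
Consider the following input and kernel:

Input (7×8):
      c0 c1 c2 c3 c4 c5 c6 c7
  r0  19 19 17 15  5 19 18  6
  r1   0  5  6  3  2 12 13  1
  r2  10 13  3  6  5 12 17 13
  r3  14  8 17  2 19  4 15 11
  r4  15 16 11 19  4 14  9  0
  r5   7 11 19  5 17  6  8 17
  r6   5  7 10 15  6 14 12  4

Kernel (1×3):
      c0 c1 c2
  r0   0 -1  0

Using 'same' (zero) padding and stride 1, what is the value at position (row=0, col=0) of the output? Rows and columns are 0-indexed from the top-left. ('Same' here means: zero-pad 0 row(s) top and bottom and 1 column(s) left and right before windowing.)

-19

The receptive field on the zero-padded input at this output position is [0 19 19]. Elementwise product with the kernel and sum: 19·-1.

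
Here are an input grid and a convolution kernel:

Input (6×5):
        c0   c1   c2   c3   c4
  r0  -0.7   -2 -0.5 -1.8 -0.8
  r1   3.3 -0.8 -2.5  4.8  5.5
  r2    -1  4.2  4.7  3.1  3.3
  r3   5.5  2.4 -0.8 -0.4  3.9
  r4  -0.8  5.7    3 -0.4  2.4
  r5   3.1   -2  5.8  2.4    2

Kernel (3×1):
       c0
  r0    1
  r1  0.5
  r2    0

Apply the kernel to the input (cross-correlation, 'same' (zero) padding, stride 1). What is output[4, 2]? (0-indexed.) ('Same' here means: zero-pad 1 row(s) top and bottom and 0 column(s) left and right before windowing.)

The receptive field on the zero-padded input at this output position is [-0.8 / 3 / 5.8]. Elementwise product with the kernel and sum: -0.8·1 + 3·0.5.

0.7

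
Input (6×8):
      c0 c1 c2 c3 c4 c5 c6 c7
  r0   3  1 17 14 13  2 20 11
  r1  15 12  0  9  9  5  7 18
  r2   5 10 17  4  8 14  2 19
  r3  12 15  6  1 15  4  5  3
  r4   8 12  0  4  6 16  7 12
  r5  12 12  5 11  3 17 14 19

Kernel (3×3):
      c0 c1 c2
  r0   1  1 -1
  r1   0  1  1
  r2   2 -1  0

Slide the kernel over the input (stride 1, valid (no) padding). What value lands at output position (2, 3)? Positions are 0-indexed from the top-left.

The receptive field on the input at this output position is [4 8 14 / 1 15 4 / 4 6 16]. Elementwise product with the kernel and sum: 4·1 + 8·1 + 14·-1 + 15·1 + 4·1 + 4·2 + 6·-1.

19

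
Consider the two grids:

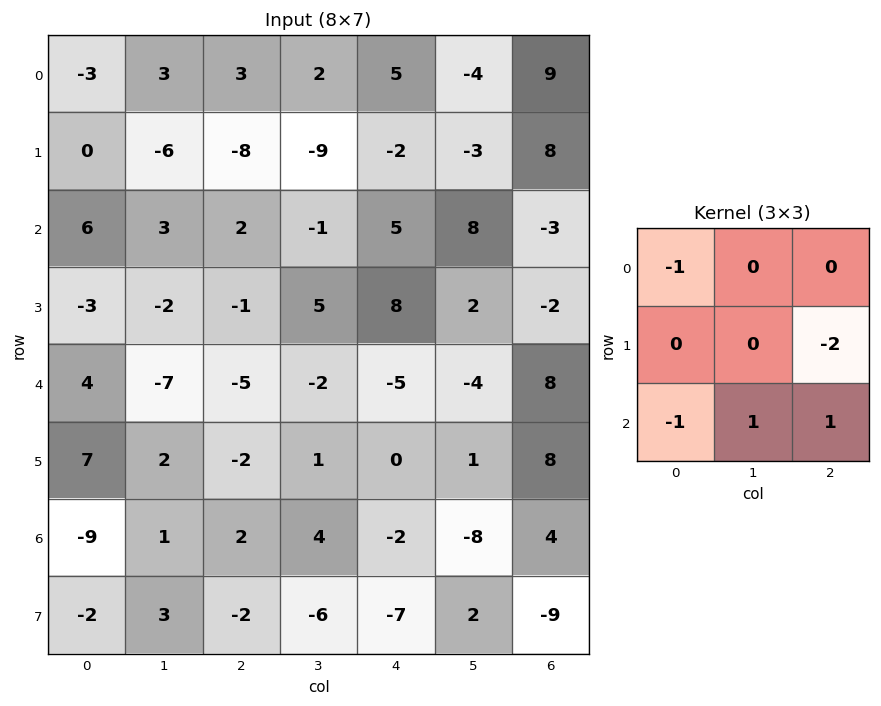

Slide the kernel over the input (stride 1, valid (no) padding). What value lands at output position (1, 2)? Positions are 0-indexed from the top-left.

12

The receptive field on the input at this output position is [-8 -9 -2 / 2 -1 5 / -1 5 8]. Elementwise product with the kernel and sum: -8·-1 + 5·-2 + -1·-1 + 5·1 + 8·1.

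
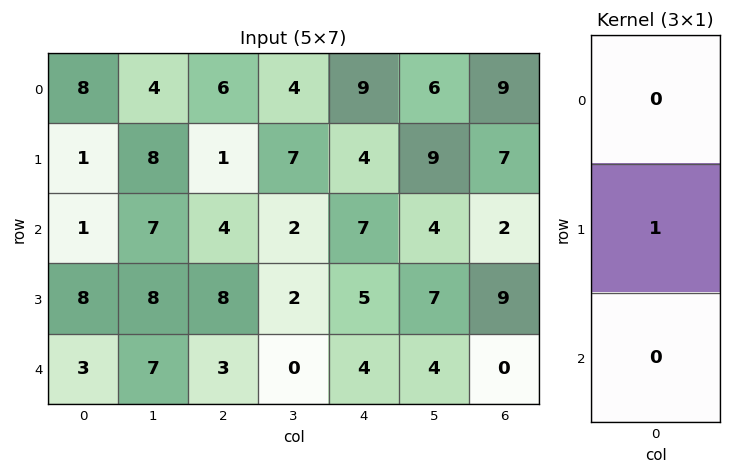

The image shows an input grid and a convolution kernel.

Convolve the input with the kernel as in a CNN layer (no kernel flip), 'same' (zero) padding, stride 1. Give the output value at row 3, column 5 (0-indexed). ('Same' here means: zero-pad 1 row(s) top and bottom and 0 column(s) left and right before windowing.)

7

The receptive field on the zero-padded input at this output position is [4 / 7 / 4]. Elementwise product with the kernel and sum: 7·1.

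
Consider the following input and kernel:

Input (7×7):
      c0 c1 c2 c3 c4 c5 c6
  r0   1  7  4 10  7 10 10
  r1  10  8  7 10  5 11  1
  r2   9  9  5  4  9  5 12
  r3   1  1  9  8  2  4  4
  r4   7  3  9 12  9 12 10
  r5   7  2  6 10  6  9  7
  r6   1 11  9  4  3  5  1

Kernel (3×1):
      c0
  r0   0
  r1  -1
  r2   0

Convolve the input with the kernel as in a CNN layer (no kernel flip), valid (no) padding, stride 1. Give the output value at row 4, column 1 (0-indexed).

-2

The receptive field on the input at this output position is [3 / 2 / 11]. Elementwise product with the kernel and sum: 2·-1.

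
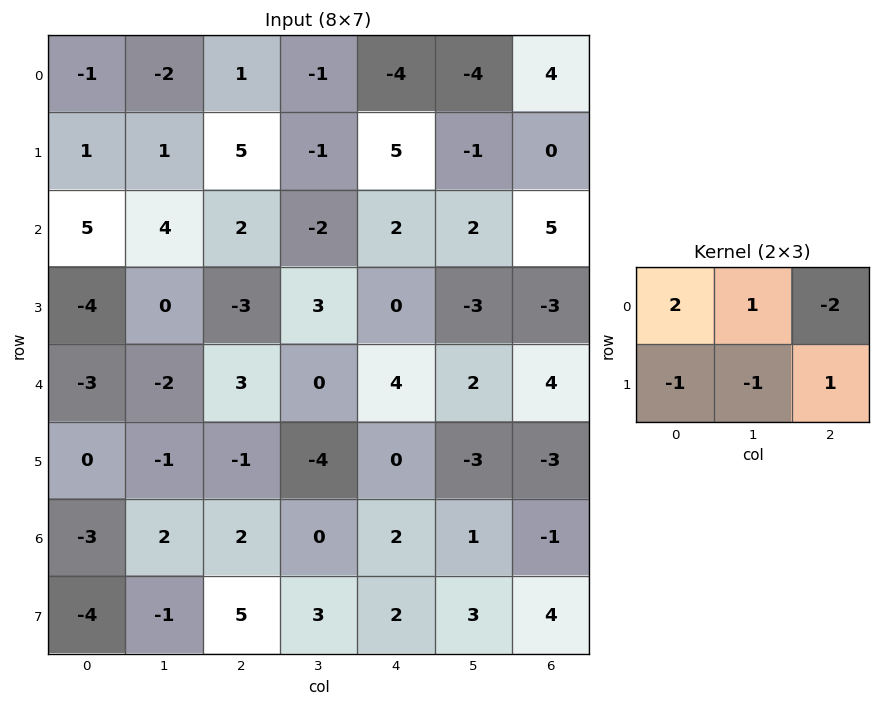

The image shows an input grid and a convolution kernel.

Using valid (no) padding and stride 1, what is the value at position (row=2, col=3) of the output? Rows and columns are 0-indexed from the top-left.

The receptive field on the input at this output position is [-2 2 2 / 3 0 -3]. Elementwise product with the kernel and sum: -2·2 + 2·1 + 2·-2 + 3·-1 + 0·-1 + -3·1.

-12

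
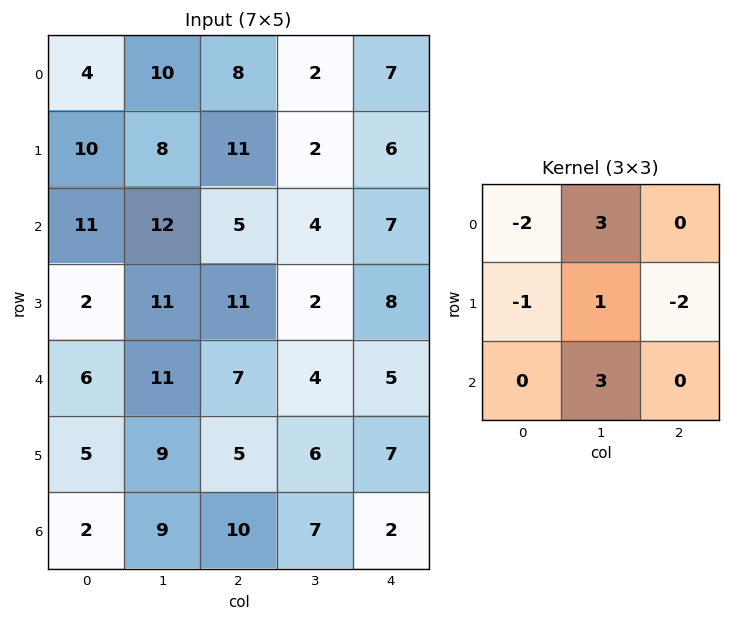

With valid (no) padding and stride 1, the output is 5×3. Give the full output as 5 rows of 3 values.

Output[0,0]: The receptive field on the input at this output position is [4 10 8 / 10 8 11 / 11 12 5]. Elementwise product with the kernel and sum: 4·-2 + 10·3 + 10·-1 + 8·1 + 11·-2 + 12·3.

34 18 -19
28 35 -25
34 8 -11
47 14 -11
42 13 6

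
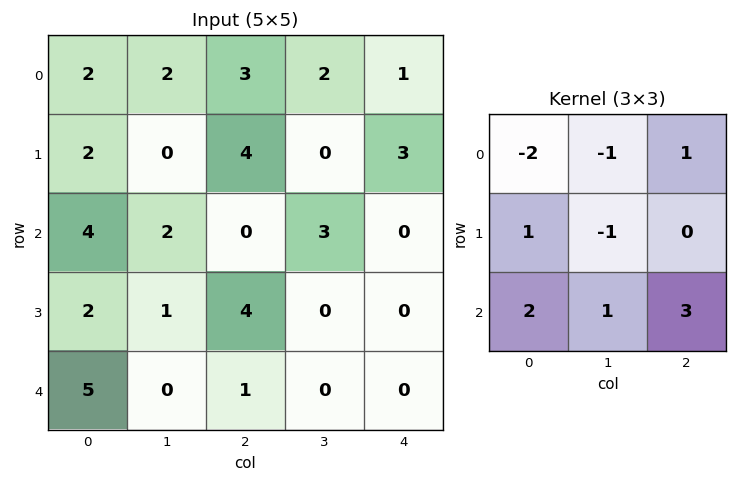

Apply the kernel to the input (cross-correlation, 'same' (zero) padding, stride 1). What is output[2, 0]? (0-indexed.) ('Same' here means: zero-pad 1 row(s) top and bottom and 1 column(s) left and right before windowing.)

-1

The receptive field on the zero-padded input at this output position is [0 2 0 / 0 4 2 / 0 2 1]. Elementwise product with the kernel and sum: 0·-2 + 2·-1 + 0·1 + 0·1 + 4·-1 + 0·2 + 2·1 + 1·3.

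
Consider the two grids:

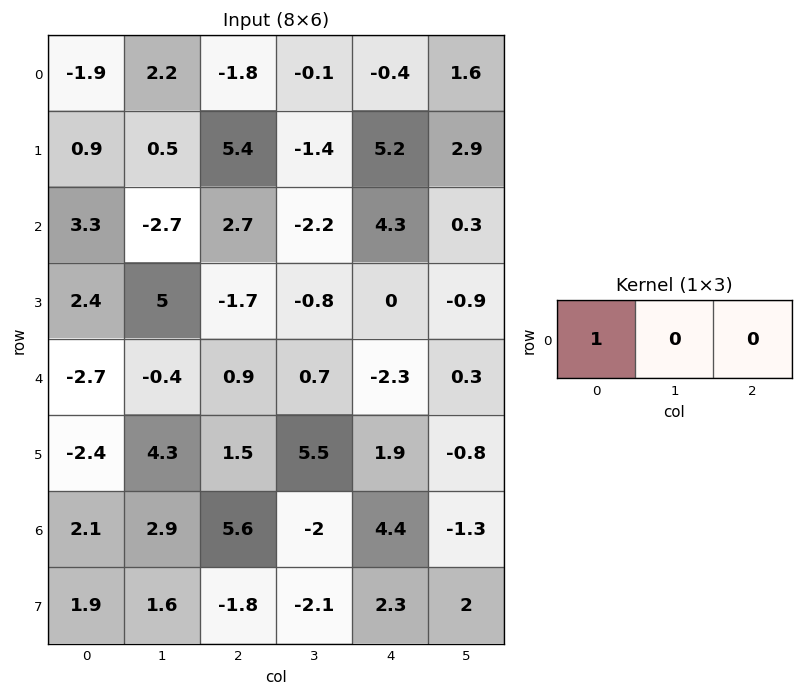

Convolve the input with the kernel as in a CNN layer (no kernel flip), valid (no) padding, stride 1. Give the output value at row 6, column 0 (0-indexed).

The receptive field on the input at this output position is [2.1 2.9 5.6]. Elementwise product with the kernel and sum: 2.1·1.

2.1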